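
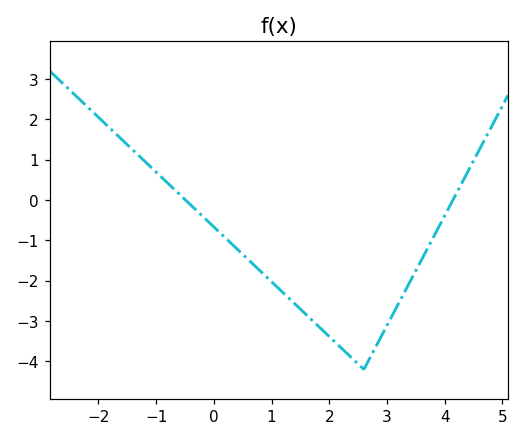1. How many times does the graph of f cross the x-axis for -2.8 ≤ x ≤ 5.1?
2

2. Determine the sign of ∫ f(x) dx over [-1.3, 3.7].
negative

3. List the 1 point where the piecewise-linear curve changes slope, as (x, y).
(2.6, -4.2)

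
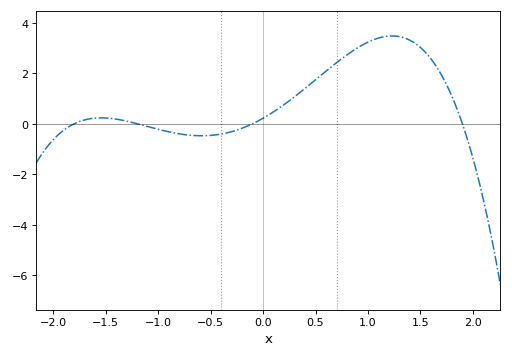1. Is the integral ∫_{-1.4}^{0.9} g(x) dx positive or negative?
positive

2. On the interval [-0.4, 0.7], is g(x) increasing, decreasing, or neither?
increasing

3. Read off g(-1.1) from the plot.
-0.111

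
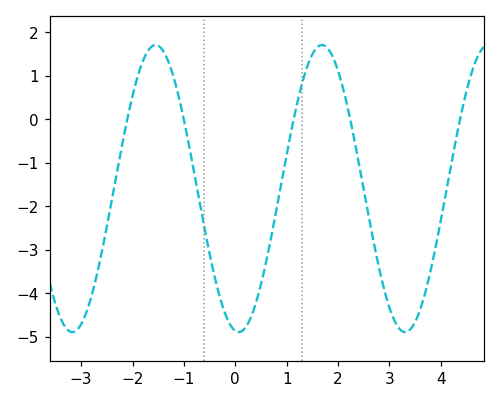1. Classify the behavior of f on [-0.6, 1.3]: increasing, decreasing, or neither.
neither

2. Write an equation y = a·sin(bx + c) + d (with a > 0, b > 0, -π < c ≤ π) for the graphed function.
y = 3.3sin(1.9x - 1.7) - 1.59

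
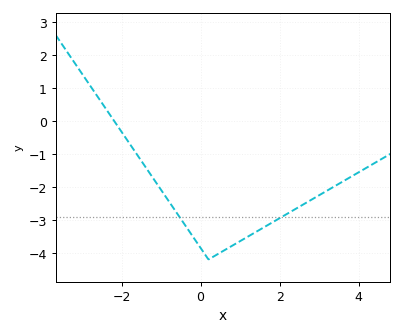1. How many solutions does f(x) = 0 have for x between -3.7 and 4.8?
1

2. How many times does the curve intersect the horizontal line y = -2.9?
2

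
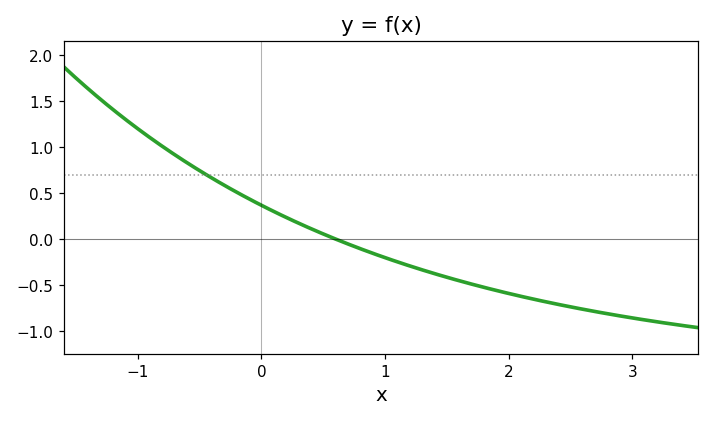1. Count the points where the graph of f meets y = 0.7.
1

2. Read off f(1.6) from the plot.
-0.45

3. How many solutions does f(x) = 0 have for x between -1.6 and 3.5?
1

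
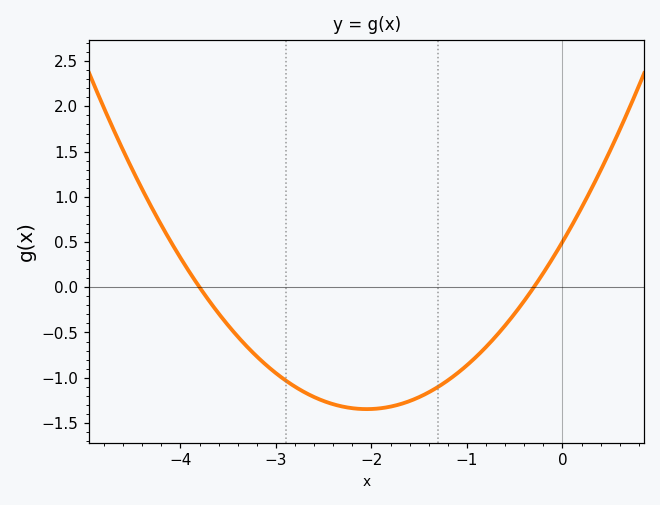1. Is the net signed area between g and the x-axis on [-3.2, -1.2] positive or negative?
negative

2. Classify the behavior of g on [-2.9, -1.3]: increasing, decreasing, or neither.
neither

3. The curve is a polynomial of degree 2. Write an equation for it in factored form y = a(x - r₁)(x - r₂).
y = 0.44(x + 3.8)(x + 0.3)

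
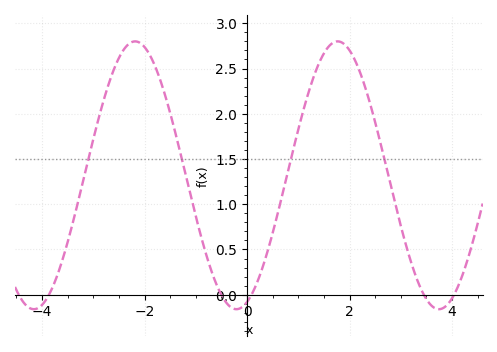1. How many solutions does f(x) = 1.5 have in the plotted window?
4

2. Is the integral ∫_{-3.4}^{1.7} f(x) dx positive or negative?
positive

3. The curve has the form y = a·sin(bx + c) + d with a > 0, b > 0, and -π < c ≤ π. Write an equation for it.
y = 1.48sin(1.6x - 1.2) + 1.32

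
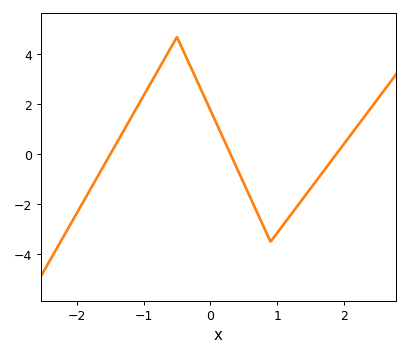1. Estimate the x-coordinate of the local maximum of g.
-0.5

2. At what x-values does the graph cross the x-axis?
-1.5, 0.3, 1.9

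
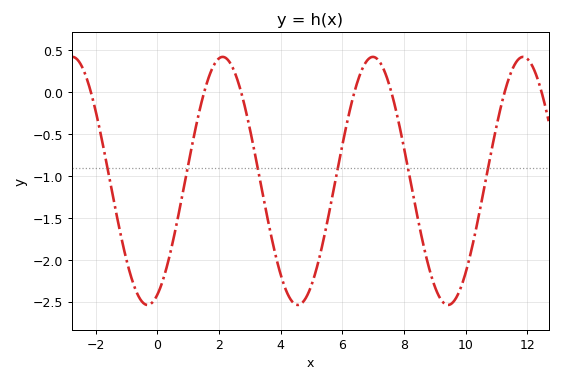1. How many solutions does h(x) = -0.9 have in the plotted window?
6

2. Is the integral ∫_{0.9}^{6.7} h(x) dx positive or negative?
negative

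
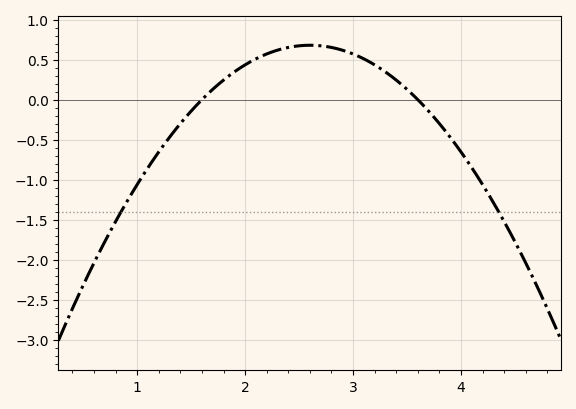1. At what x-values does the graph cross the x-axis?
1.6, 3.6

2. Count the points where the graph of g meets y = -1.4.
2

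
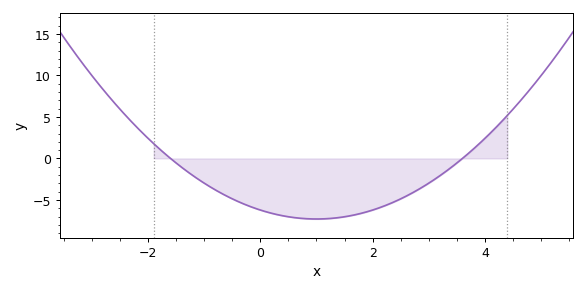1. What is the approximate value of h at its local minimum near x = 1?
-7.5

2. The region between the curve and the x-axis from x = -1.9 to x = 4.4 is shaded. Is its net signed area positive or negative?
negative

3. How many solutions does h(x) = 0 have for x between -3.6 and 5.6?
2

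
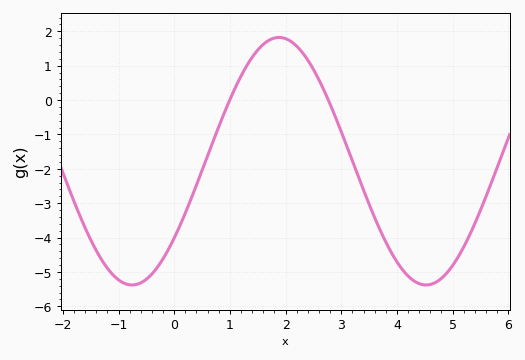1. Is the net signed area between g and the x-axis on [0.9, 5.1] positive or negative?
negative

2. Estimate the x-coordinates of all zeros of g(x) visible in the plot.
0.997, 2.77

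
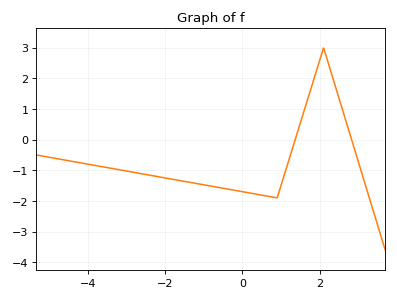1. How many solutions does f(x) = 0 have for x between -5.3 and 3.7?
2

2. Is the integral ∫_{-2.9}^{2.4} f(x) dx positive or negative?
negative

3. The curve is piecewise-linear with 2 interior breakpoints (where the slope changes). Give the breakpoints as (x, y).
(0.9, -1.9); (2.1, 3)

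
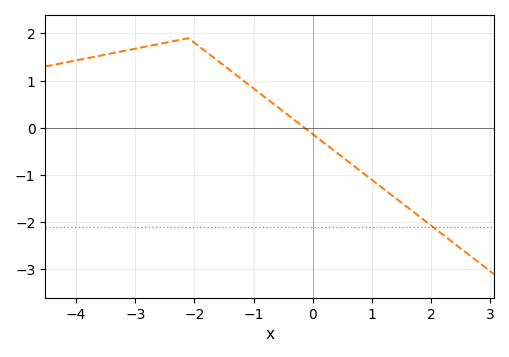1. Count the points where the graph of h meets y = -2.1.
1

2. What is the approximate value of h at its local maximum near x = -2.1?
1.9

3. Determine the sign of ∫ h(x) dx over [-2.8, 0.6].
positive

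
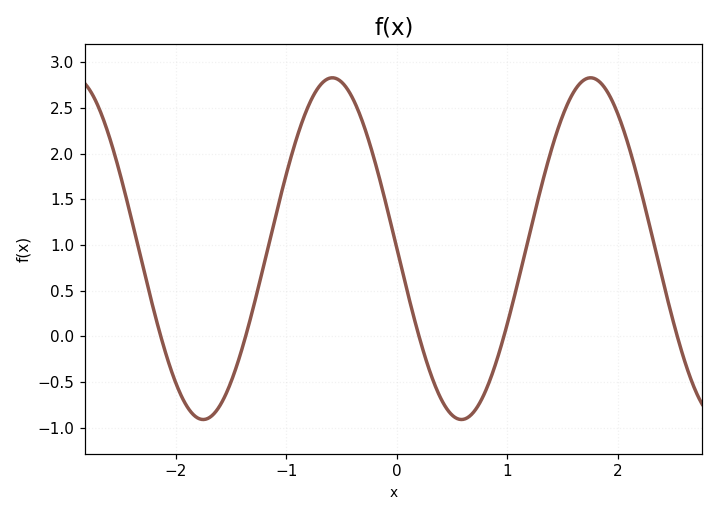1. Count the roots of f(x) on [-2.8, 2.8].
5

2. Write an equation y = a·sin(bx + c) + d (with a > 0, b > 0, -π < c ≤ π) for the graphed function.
y = 1.87sin(2.69x - 3.14) + 0.96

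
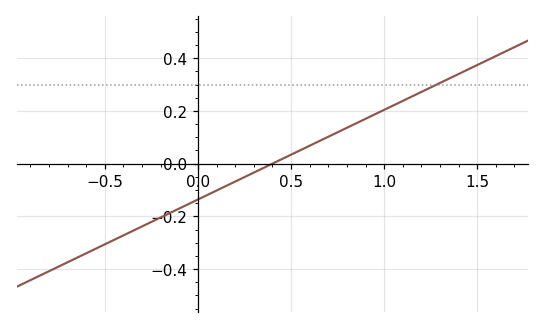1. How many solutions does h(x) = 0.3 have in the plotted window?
1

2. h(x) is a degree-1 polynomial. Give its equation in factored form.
y = 0.34(x - 0.4)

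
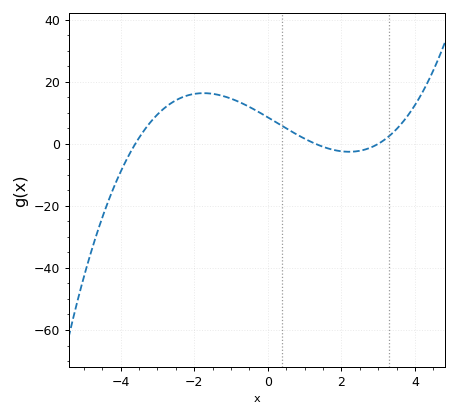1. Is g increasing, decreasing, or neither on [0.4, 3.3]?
neither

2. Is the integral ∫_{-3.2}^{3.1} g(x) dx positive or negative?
positive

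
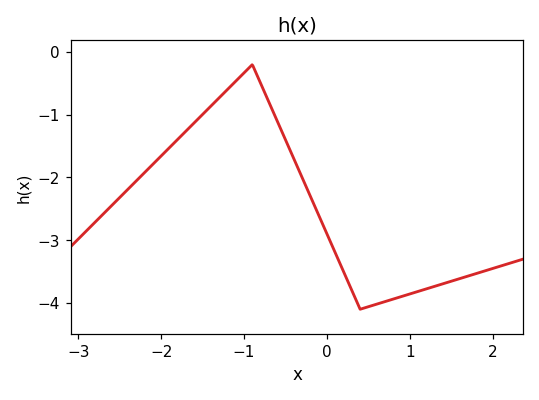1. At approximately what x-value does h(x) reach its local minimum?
0.4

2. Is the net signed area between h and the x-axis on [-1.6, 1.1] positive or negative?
negative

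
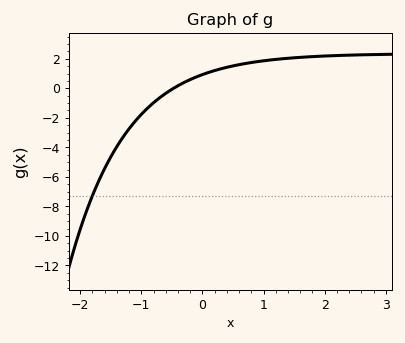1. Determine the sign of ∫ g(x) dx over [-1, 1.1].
positive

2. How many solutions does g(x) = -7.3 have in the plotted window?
1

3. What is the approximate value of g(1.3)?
2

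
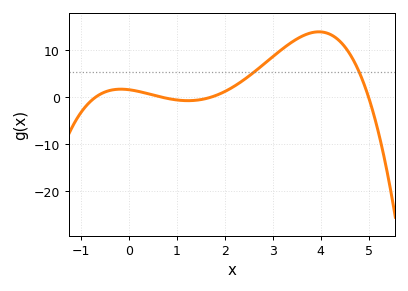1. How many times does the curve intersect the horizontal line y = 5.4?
2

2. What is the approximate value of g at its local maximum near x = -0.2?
1.74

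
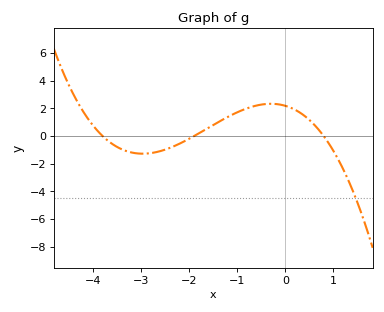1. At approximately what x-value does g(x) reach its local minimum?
-2.97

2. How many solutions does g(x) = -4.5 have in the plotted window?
1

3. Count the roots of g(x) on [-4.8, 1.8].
3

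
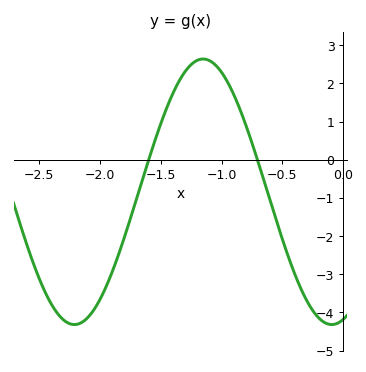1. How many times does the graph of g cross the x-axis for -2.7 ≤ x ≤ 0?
2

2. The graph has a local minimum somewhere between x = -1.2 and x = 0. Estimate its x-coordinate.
-0.1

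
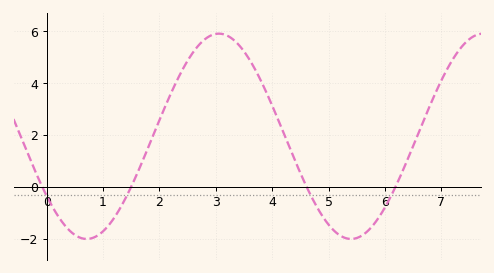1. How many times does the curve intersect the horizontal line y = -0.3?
4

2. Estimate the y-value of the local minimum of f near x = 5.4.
-2.01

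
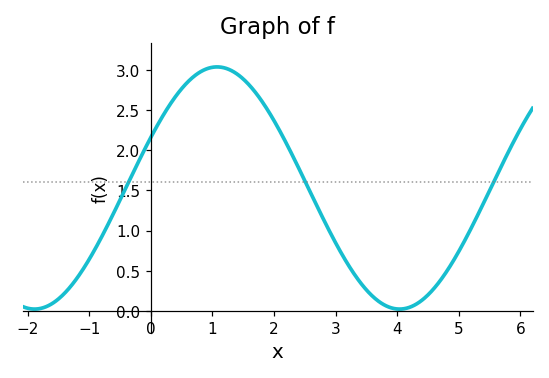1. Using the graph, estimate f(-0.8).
0.919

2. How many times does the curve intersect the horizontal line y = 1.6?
3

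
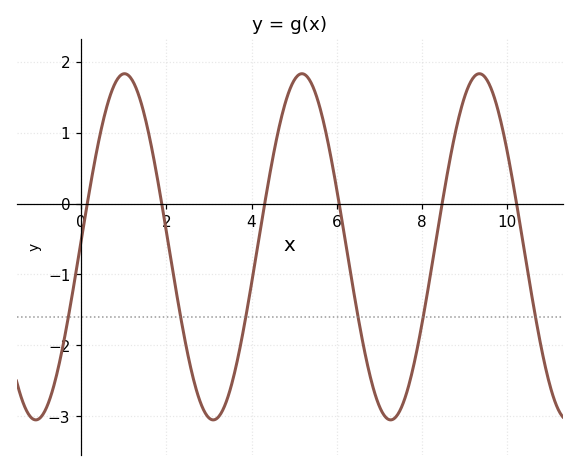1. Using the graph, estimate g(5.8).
0.8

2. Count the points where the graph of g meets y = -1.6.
6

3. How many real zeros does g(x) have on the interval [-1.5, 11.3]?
6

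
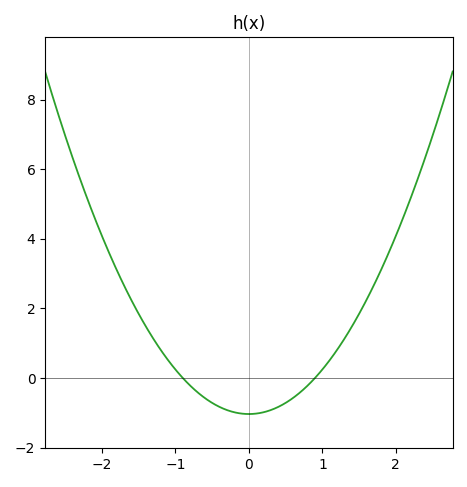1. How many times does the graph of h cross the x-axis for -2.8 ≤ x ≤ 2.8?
2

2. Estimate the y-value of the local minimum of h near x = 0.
-1.04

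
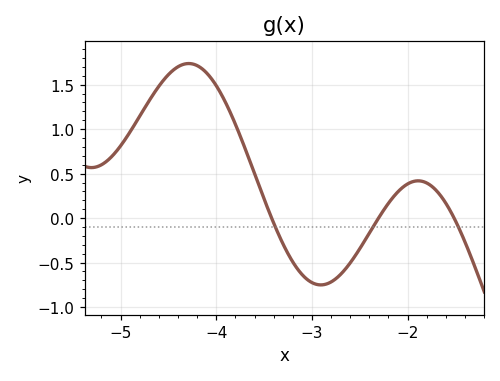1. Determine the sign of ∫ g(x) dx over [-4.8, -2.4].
positive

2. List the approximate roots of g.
-3.42, -2.3, -1.51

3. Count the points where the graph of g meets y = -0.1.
3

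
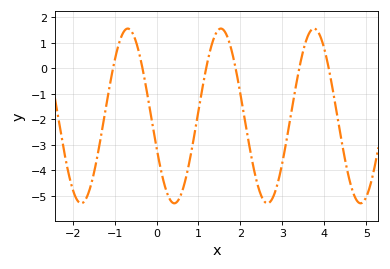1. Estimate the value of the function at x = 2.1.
-2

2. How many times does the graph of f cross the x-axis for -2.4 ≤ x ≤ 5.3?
6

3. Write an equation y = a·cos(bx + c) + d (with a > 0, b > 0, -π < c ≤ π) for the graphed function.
y = 3.43cos(2.8x + 1.9) - 1.87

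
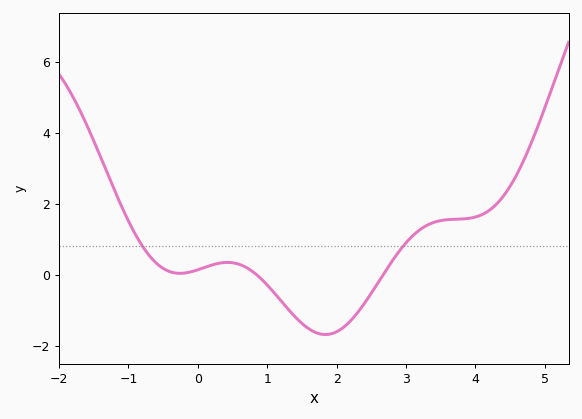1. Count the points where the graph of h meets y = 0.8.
2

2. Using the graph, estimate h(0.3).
0.4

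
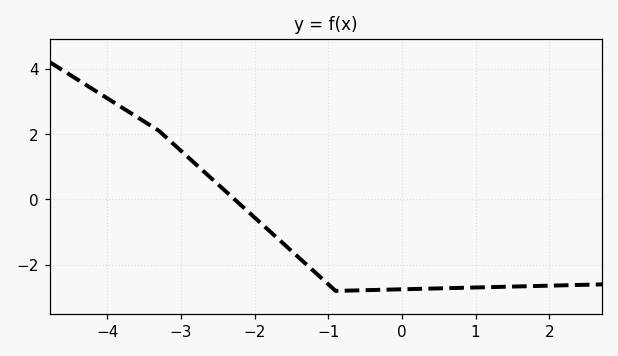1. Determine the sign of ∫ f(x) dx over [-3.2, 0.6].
negative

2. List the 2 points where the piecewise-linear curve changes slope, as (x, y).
(-3.3, 2.1); (-0.9, -2.8)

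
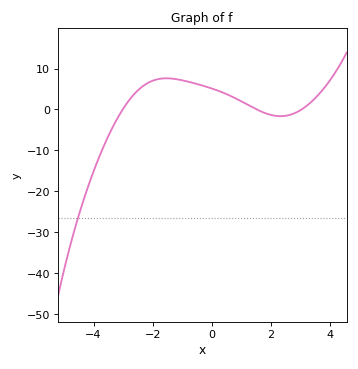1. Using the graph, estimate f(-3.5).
-6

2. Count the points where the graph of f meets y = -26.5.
1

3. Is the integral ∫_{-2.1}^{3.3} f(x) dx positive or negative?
positive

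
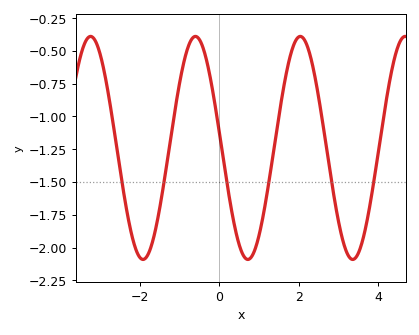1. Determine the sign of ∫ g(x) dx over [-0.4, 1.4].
negative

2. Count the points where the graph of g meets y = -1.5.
6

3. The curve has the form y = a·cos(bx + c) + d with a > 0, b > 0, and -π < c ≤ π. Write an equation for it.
y = 0.85cos(2.4x + 1.4) - 1.24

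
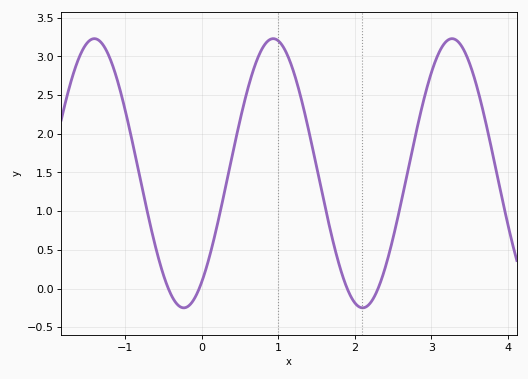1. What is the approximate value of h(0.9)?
3.22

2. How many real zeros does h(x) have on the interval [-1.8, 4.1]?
4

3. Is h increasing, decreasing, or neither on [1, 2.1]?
decreasing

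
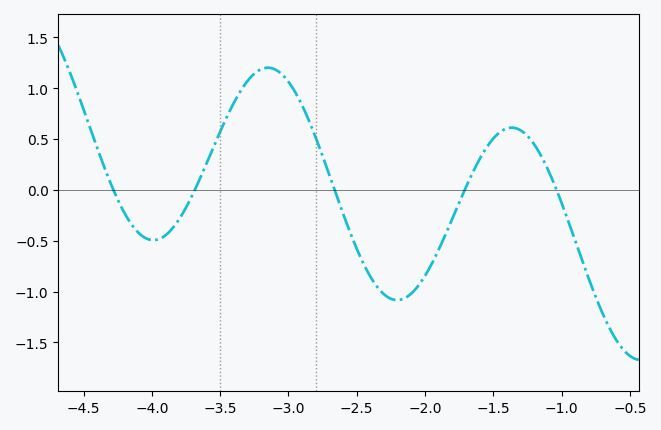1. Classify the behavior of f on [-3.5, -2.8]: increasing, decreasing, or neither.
neither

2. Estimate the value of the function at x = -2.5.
-0.579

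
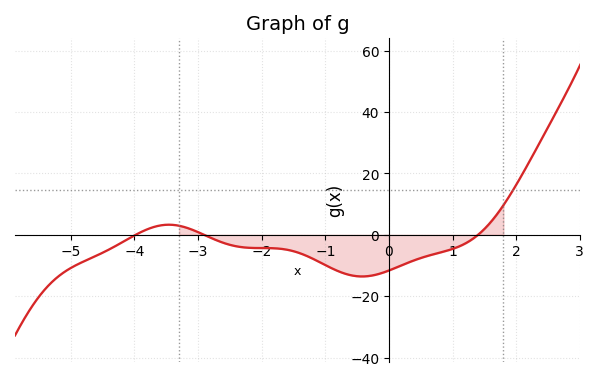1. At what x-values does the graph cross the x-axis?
-3.98, -2.91, 1.4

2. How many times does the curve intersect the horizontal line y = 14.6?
1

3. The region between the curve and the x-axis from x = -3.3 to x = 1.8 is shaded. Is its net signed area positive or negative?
negative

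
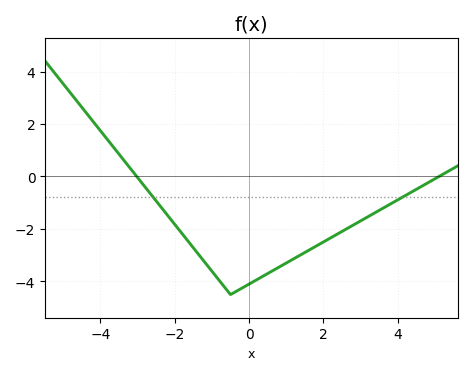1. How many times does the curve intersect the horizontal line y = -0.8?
2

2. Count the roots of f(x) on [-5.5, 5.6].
2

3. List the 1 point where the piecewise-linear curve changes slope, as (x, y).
(-0.5, -4.5)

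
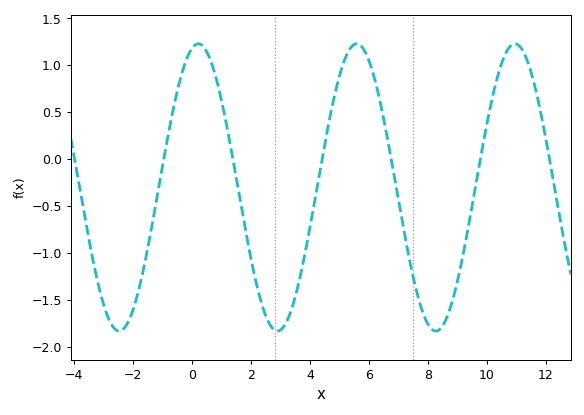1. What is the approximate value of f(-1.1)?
-0.25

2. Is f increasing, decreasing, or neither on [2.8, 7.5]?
neither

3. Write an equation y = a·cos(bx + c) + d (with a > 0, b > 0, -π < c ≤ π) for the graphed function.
y = 1.53cos(1.2x - 0.25) - 0.3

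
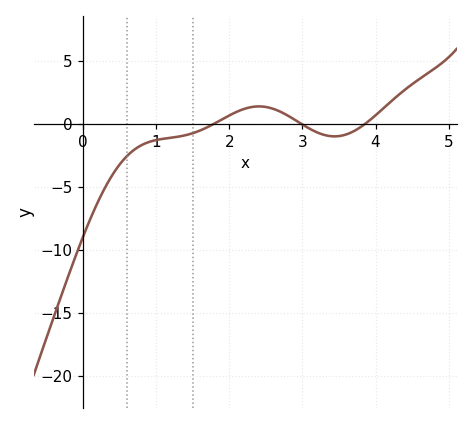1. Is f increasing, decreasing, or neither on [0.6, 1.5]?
increasing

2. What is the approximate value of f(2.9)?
0.307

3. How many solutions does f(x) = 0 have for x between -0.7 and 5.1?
3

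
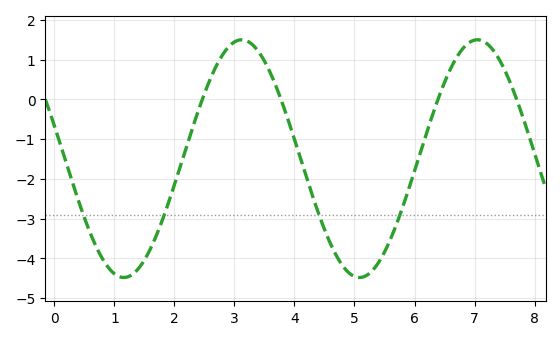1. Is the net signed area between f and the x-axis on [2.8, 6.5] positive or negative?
negative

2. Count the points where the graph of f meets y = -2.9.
4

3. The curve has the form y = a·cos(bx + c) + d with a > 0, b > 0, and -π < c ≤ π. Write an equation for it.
y = 2.99cos(1.6x + 1.3) - 1.49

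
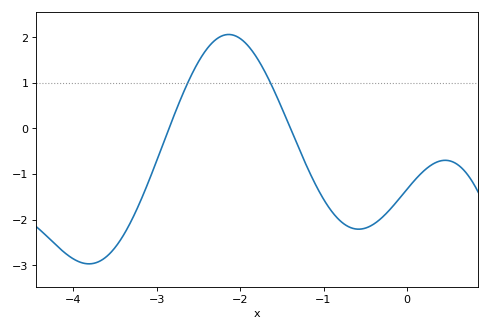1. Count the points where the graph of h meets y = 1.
2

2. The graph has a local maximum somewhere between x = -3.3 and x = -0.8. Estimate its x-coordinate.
-2.14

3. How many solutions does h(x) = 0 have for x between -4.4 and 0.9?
2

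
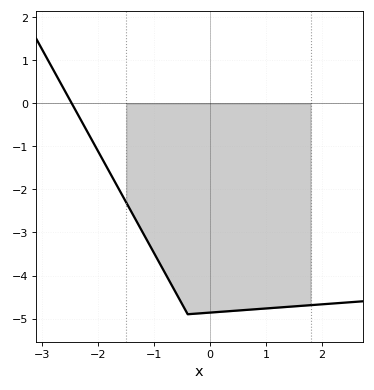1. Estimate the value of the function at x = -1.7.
-1.8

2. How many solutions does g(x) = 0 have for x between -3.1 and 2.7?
1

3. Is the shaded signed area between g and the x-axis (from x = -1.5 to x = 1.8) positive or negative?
negative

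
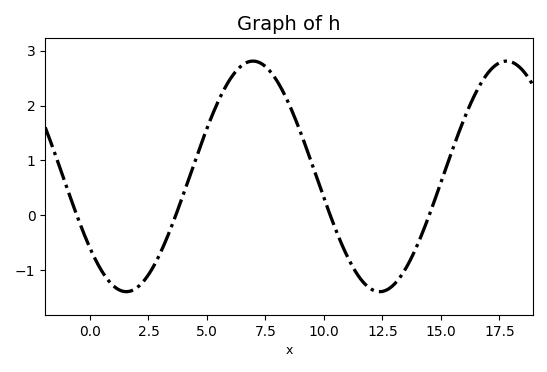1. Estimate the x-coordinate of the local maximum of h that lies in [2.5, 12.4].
6.97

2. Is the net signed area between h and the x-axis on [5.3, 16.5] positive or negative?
positive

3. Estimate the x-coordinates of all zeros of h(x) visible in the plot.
-0.561, 3.67, 10.3, 14.5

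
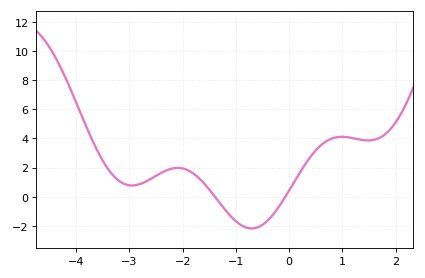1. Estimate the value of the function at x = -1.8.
1.6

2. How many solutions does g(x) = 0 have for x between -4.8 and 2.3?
2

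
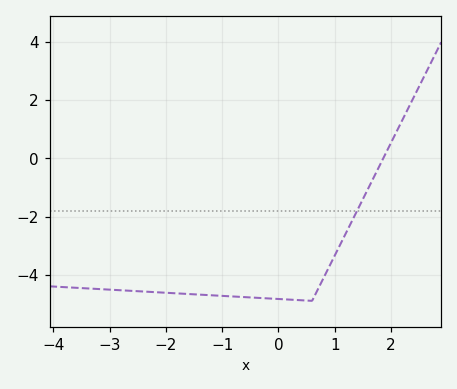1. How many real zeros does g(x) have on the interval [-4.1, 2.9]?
1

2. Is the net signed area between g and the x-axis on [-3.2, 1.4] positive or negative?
negative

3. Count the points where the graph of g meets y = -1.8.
1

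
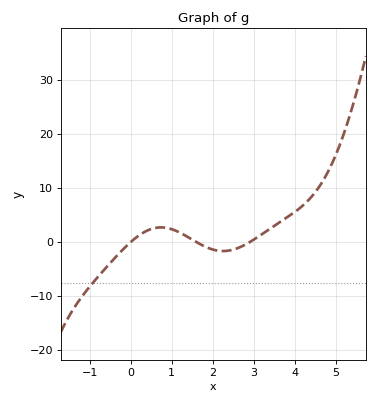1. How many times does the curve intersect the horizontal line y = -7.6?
1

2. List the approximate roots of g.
0, 1.6, 2.9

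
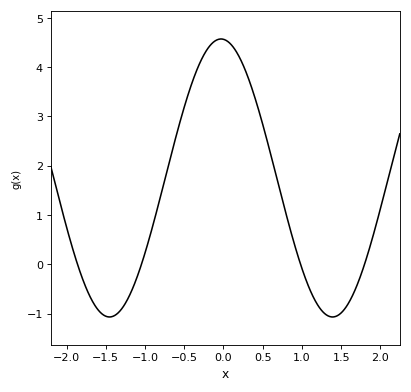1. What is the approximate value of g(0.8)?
1.01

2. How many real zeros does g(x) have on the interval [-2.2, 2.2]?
4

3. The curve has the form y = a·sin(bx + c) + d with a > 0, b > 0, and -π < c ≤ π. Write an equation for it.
y = 2.82sin(2.21x + 1.64) + 1.75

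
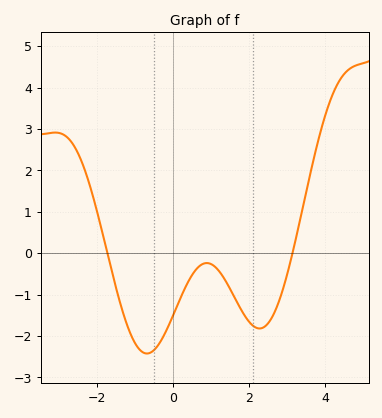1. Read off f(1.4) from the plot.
-0.7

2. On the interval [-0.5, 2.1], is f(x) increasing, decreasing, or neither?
neither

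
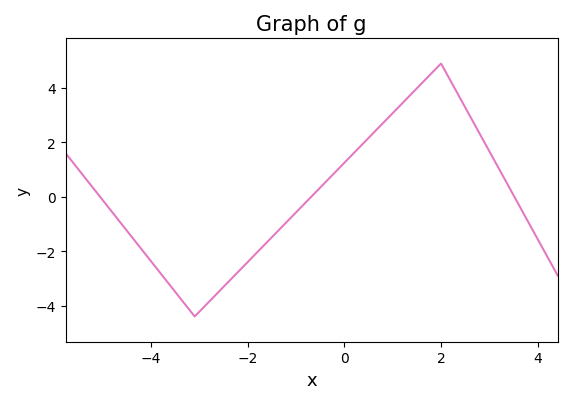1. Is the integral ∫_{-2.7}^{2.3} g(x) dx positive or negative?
positive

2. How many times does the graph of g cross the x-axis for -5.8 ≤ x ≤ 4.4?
3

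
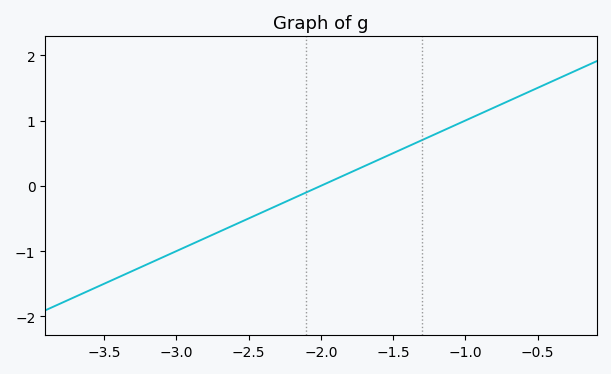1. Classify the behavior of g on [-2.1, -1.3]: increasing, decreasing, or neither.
increasing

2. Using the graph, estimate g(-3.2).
-1.2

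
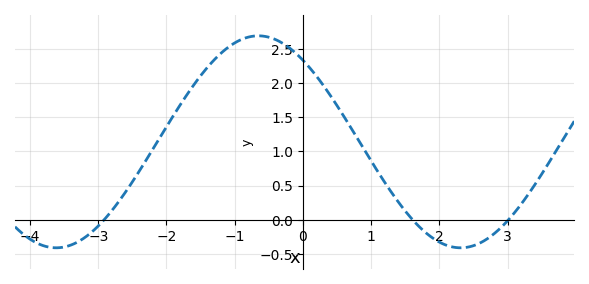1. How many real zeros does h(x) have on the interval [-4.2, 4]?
3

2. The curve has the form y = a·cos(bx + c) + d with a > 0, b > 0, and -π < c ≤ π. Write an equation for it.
y = 1.55cos(1.06x + 0.692) + 1.14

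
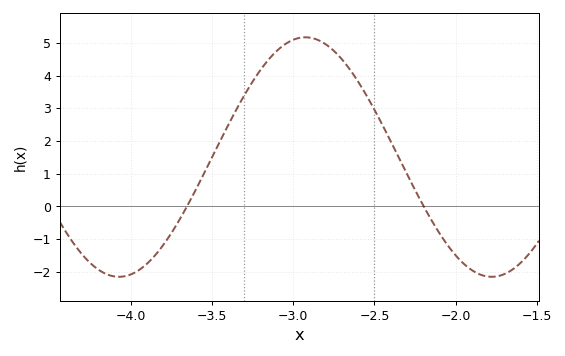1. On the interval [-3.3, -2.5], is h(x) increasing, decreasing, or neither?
neither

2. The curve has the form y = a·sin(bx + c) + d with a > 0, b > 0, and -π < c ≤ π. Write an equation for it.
y = 3.66sin(2.7x - 3) + 1.51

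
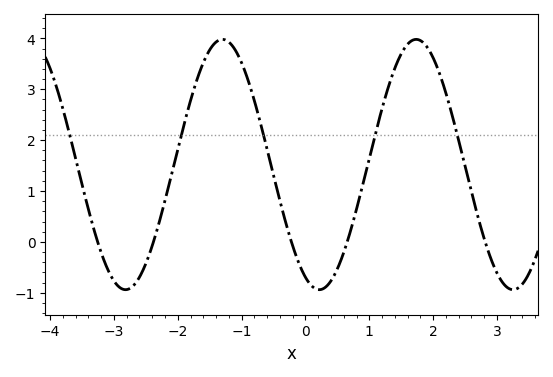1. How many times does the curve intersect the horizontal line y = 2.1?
5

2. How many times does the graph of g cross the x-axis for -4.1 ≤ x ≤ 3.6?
5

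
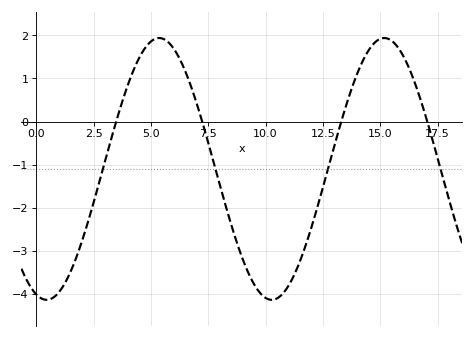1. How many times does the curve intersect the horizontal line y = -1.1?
4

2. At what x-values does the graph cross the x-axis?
3.48, 7.24, 13.3, 17.1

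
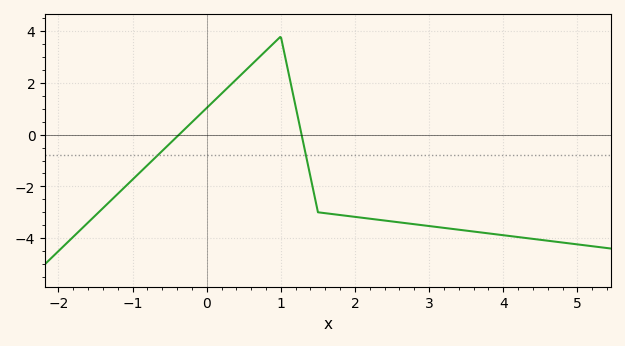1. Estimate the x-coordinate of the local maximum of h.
1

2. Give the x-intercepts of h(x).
-0.4, 1.2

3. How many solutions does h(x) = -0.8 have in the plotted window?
2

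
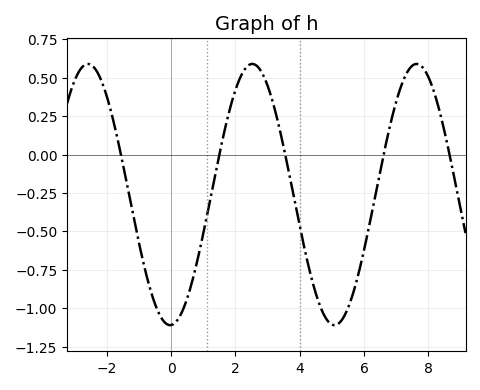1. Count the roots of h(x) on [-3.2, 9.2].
5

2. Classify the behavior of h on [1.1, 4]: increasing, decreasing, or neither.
neither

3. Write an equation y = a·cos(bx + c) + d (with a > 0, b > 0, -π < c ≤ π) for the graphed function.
y = 0.85cos(1.2x - 3.1) - 0.26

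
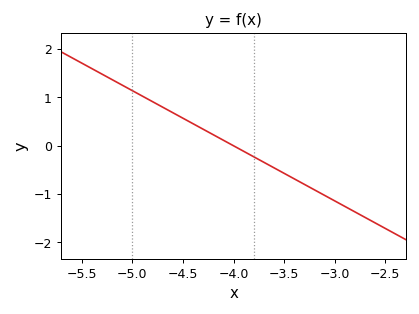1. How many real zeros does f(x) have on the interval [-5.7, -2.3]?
1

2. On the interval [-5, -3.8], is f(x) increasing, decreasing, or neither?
decreasing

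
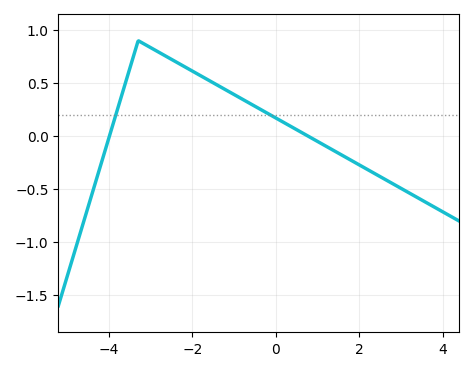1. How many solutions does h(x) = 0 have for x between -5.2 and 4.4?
2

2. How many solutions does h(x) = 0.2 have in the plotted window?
2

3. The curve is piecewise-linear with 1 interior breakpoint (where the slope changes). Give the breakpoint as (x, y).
(-3.3, 0.9)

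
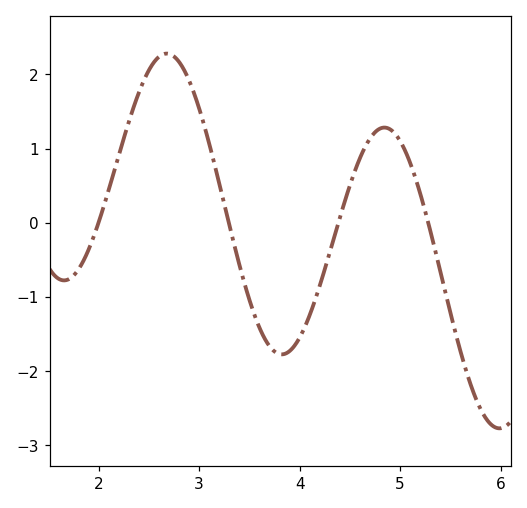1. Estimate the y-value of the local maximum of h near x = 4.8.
1.28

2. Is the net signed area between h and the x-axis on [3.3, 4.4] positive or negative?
negative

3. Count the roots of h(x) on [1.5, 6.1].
4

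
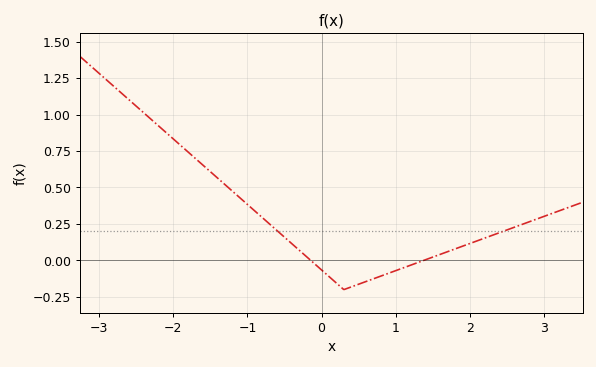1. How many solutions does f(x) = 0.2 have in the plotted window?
2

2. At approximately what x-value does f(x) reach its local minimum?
0.3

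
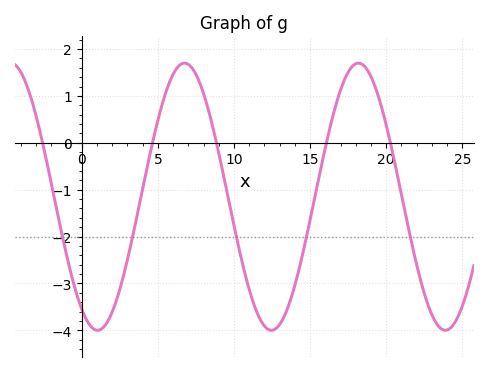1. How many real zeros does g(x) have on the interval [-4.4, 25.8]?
5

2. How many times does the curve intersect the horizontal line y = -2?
5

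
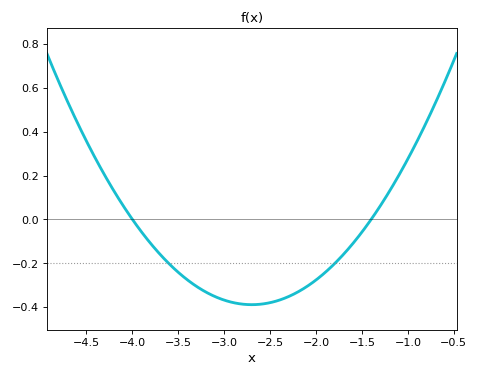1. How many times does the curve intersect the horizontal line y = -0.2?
2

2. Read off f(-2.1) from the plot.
-0.3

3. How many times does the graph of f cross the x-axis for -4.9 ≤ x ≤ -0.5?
2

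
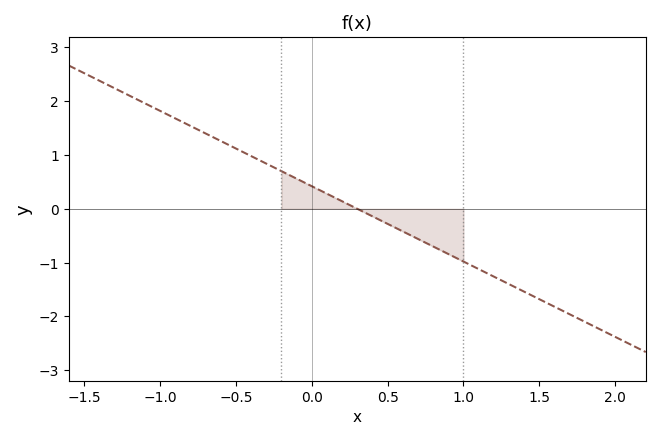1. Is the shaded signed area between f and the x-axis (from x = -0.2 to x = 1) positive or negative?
negative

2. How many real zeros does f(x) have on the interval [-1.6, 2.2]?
1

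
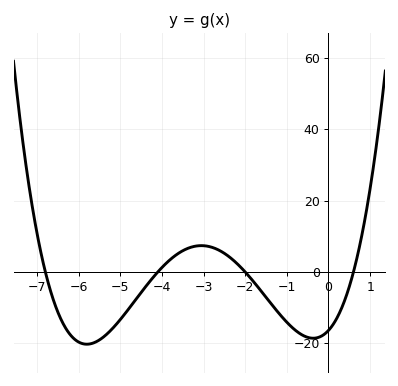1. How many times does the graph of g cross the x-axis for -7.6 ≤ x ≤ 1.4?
4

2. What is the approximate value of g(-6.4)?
-13.9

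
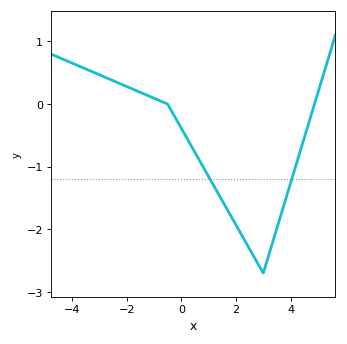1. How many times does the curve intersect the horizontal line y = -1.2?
2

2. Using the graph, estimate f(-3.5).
0.6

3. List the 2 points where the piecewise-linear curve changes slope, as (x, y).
(-0.5, 0); (3, -2.7)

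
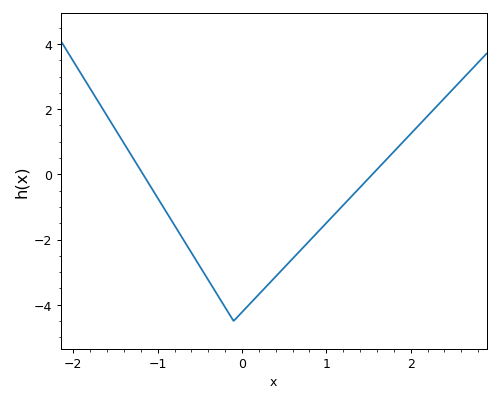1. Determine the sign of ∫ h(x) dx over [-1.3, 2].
negative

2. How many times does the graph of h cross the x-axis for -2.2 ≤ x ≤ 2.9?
2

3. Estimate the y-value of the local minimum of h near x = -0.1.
-4.4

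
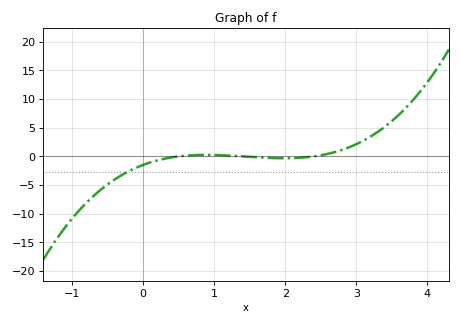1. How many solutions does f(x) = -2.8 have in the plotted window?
1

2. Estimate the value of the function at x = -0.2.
-2.5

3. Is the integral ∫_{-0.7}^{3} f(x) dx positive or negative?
negative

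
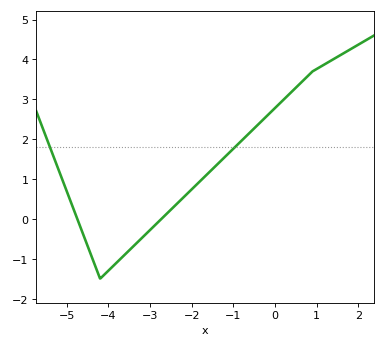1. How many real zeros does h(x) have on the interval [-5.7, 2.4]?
2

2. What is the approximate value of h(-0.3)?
2.5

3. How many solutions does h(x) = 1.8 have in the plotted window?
2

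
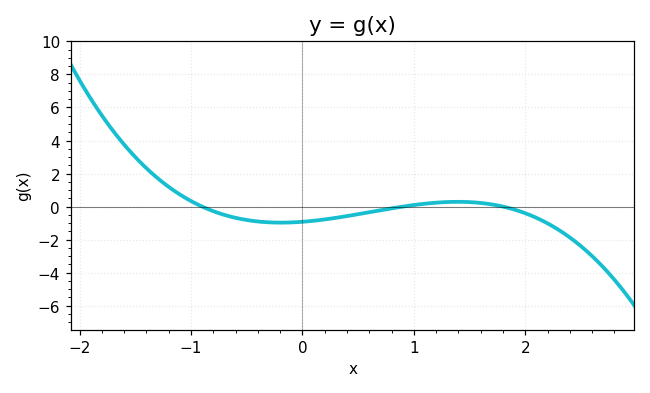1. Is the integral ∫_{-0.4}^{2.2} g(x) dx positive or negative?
negative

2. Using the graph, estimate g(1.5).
0.2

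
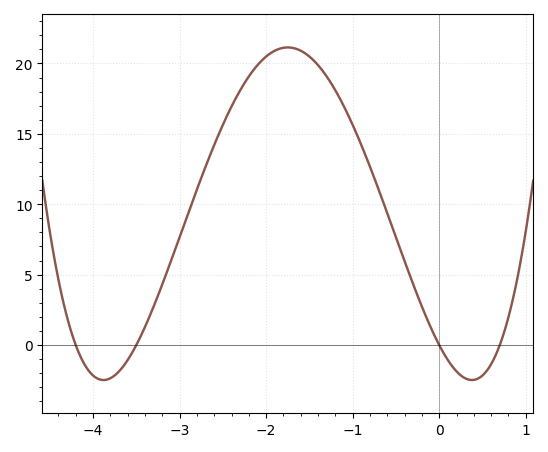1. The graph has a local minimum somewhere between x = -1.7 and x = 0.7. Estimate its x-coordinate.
0.4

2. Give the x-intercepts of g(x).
-4.2, -3.5, 0, 0.7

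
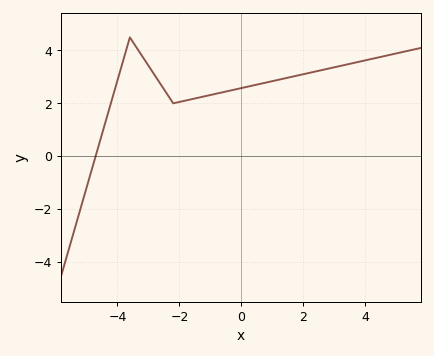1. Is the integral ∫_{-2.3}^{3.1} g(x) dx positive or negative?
positive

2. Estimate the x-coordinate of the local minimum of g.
-2.2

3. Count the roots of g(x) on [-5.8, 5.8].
1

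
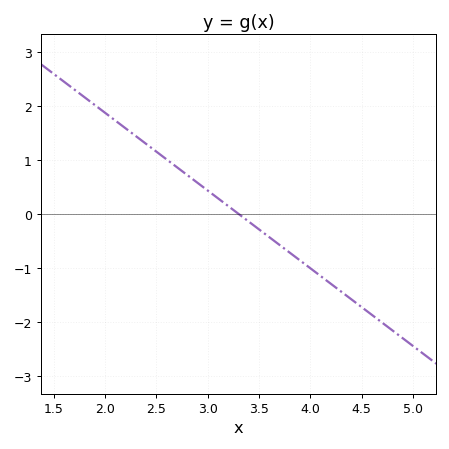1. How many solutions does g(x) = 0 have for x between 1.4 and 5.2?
1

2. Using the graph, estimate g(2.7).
0.9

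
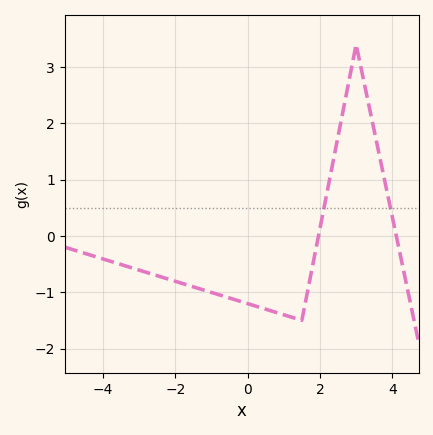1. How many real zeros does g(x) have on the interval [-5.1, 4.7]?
2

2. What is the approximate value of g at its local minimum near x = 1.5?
-1.5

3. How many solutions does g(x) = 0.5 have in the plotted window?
2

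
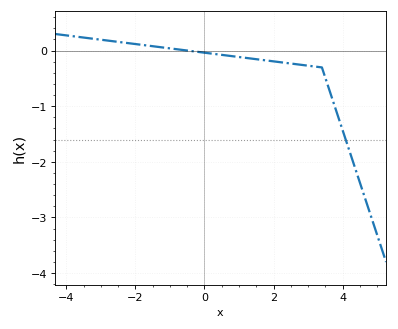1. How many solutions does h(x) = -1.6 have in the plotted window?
1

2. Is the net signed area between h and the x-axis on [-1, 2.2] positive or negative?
negative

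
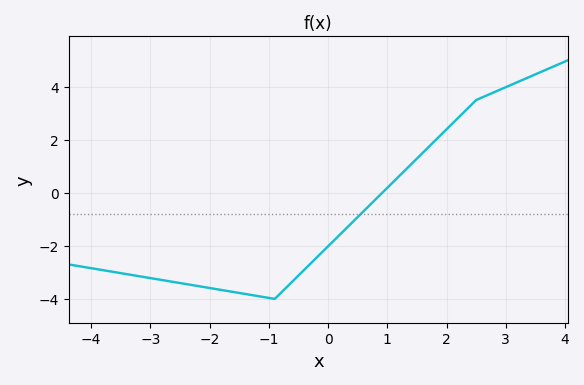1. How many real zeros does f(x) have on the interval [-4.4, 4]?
1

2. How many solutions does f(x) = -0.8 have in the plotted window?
1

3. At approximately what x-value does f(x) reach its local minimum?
-0.903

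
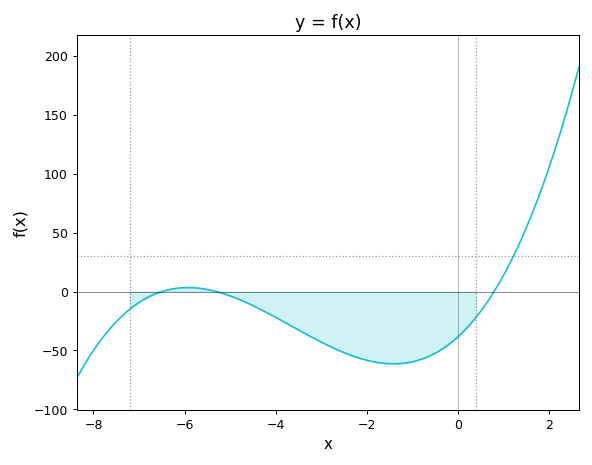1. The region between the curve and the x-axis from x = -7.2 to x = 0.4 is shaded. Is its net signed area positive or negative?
negative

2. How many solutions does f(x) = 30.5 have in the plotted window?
1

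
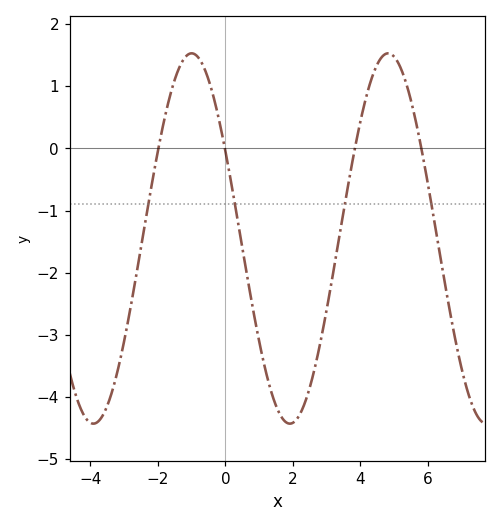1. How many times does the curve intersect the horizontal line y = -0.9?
4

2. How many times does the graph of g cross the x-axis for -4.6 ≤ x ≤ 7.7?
4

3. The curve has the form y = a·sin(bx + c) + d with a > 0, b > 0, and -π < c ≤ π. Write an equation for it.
y = 2.98sin(1.08x + 2.65) - 1.45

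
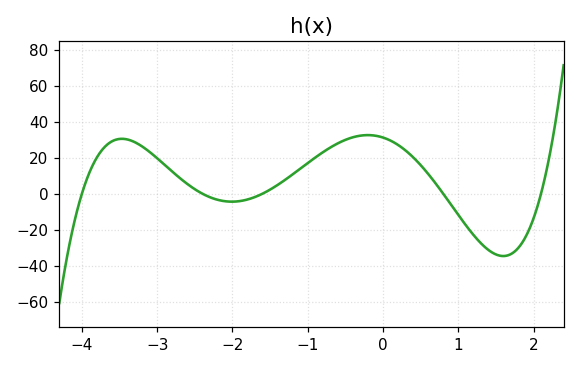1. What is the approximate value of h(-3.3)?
28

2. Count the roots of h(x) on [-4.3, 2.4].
5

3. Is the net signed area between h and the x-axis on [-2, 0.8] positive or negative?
positive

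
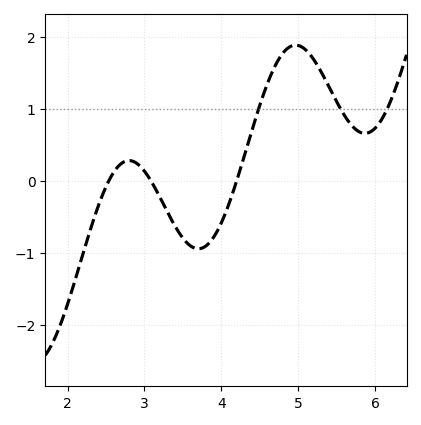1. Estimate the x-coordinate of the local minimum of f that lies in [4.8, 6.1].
5.87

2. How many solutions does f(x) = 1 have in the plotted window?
3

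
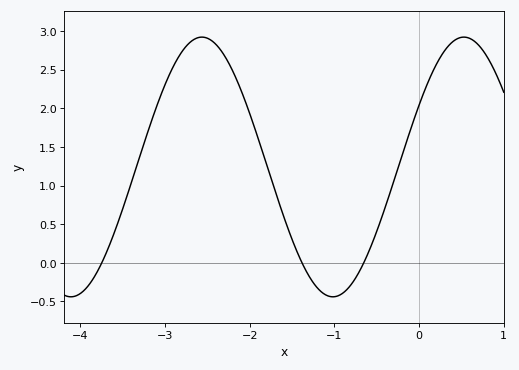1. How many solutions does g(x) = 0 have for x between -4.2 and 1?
3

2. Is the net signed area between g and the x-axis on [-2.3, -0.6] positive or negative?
positive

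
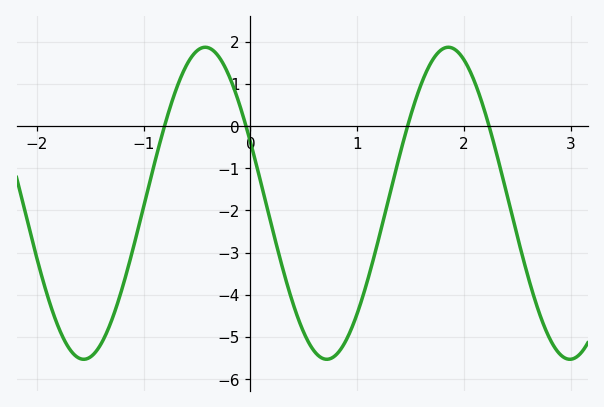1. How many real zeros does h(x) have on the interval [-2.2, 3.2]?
4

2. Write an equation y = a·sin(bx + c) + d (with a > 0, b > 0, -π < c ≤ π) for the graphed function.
y = 3.7sin(2.76x + 2.74) - 1.83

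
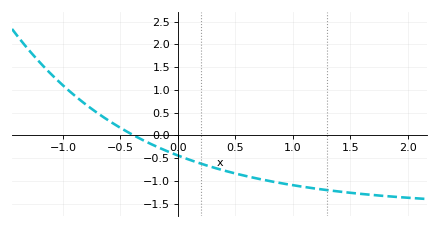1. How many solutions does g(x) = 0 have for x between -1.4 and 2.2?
1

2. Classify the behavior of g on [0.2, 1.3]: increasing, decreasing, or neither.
decreasing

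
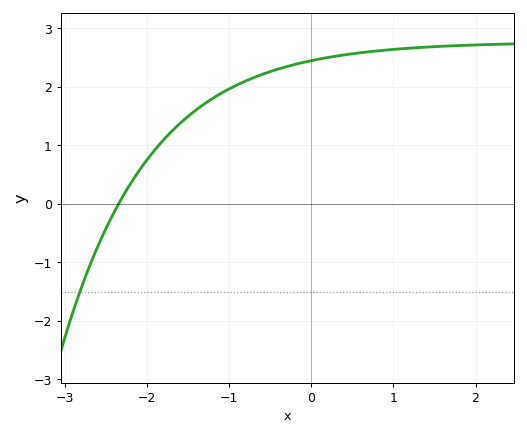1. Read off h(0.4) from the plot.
2.55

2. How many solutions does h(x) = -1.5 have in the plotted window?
1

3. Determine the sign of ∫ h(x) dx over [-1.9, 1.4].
positive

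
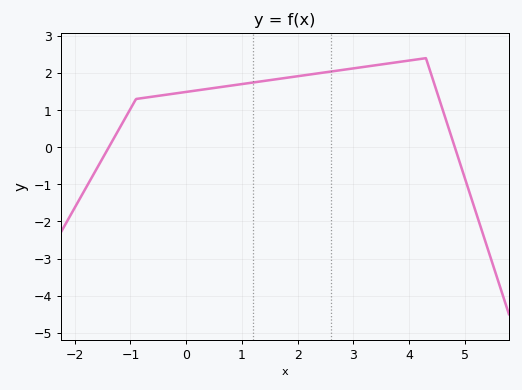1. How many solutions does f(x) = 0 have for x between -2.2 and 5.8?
2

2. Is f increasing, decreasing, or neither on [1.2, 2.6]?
increasing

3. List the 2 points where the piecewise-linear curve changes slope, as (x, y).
(-0.9, 1.3); (4.3, 2.4)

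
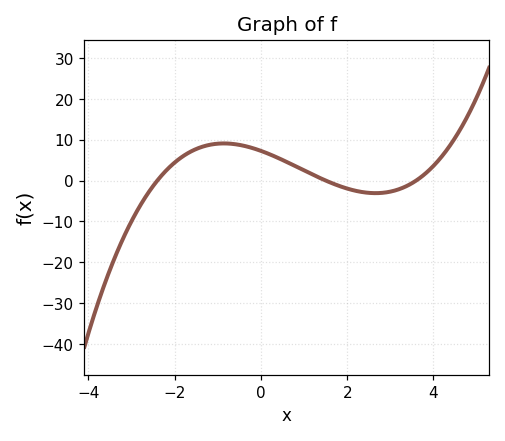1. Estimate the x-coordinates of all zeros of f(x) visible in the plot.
-2.4, 1.4, 3.6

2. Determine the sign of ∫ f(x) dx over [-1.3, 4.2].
positive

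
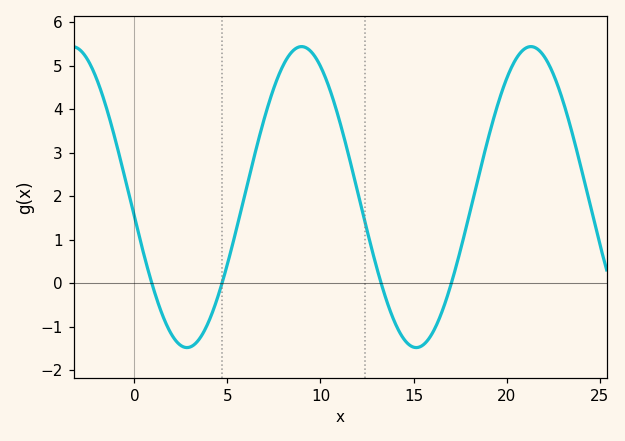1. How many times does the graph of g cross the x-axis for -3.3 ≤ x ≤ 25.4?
4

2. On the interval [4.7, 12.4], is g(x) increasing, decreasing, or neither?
neither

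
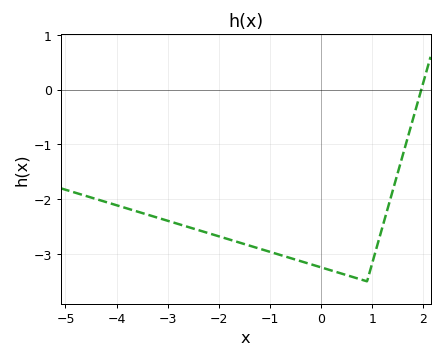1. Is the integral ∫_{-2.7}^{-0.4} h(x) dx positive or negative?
negative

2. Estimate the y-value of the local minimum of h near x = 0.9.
-3.5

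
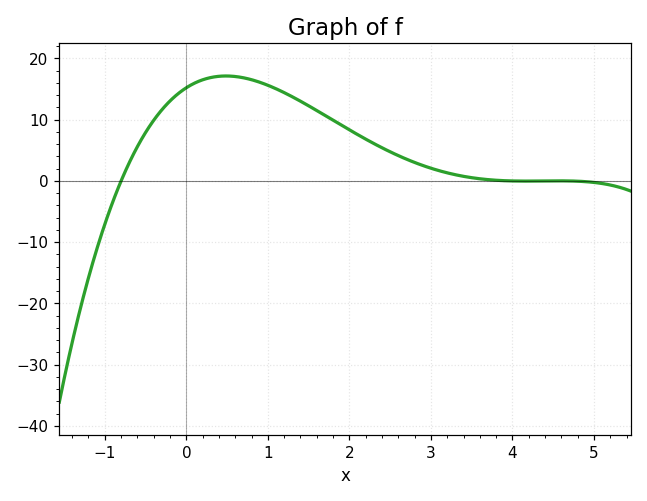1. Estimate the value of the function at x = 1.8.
9.92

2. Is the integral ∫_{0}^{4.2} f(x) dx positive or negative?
positive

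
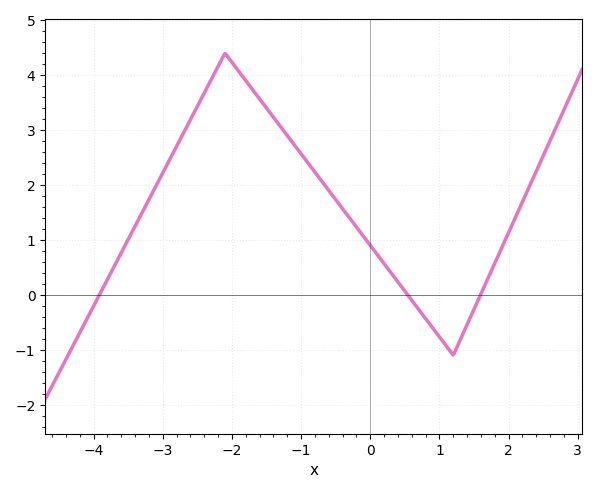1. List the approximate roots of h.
-4, 0.6, 1.6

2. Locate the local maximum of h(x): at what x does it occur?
-2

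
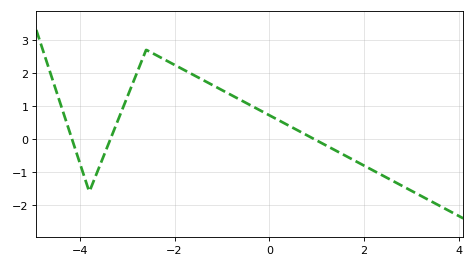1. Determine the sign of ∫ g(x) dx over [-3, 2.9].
positive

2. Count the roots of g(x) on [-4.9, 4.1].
3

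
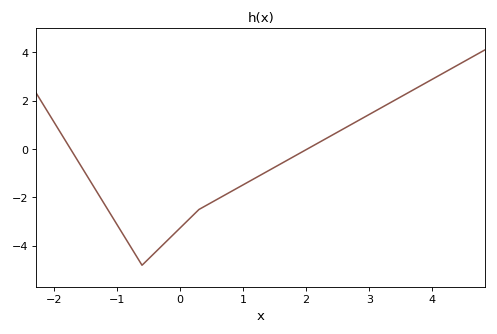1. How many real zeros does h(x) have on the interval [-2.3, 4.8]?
2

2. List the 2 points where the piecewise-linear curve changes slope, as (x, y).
(-0.6, -4.8); (0.3, -2.5)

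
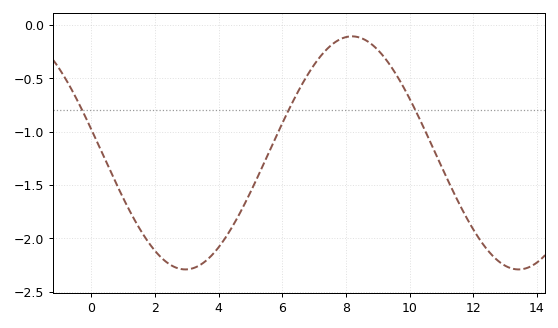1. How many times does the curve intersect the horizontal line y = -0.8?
3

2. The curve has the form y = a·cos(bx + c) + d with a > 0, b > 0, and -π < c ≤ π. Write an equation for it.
y = 1.09cos(0.6x + 1.37) - 1.2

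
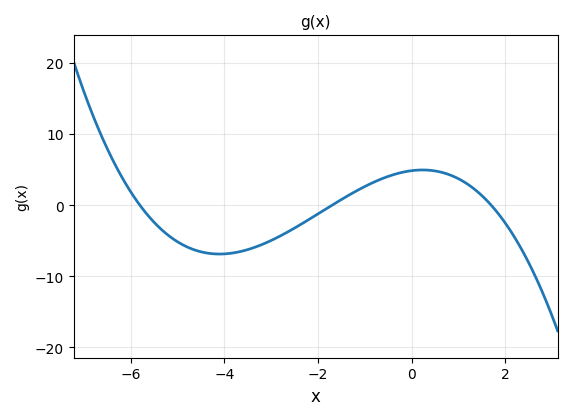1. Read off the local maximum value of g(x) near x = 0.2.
4.96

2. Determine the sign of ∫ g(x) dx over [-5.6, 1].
negative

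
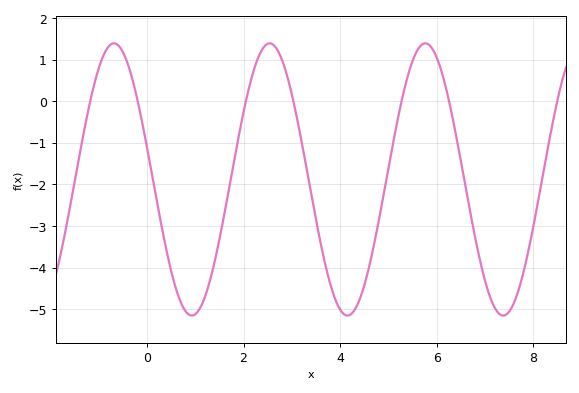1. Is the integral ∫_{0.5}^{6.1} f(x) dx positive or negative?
negative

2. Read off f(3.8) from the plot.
-4.41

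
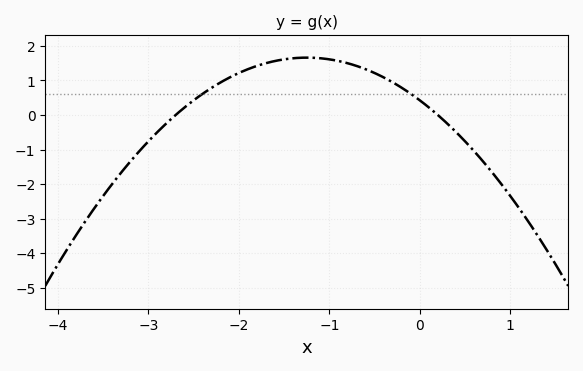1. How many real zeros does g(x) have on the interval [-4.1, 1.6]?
2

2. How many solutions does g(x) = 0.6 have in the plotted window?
2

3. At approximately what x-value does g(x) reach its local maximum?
-1.25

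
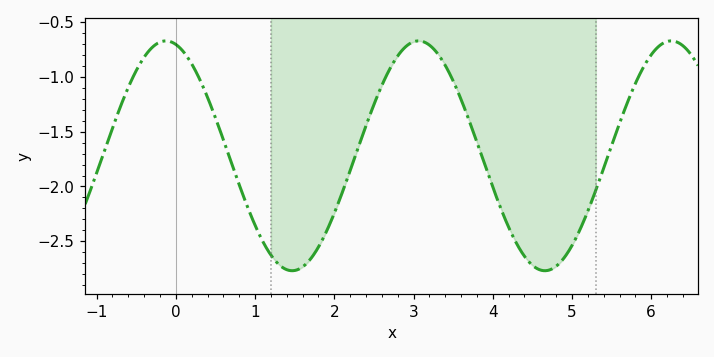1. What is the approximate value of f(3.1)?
-0.673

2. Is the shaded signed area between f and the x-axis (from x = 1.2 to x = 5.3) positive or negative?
negative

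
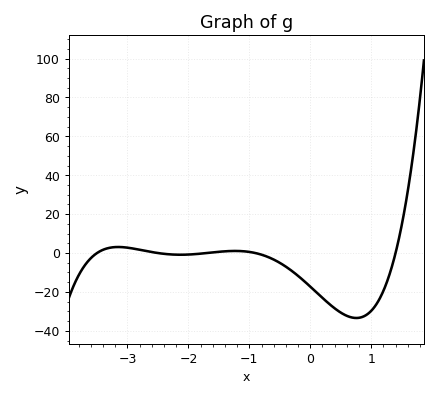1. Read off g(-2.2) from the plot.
-0.84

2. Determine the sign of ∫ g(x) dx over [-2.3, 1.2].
negative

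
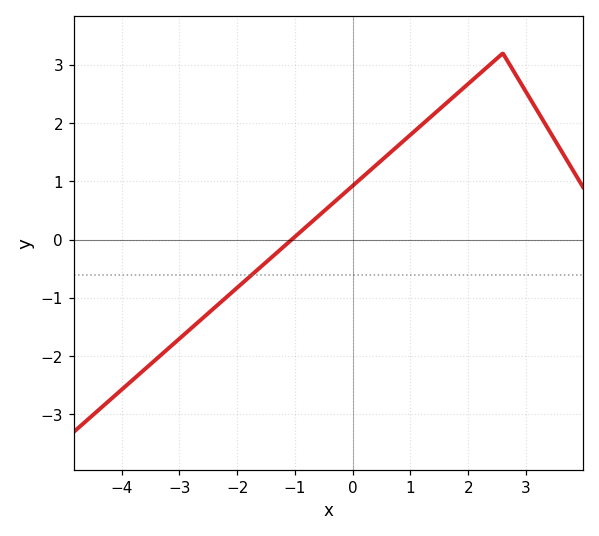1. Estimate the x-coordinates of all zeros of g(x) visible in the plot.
-1.06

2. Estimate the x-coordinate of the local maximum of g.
2.6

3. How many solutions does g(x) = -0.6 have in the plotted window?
1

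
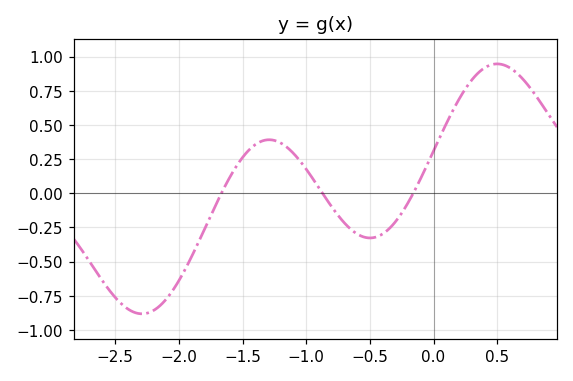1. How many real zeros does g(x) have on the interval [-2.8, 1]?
3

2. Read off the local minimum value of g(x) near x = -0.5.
-0.327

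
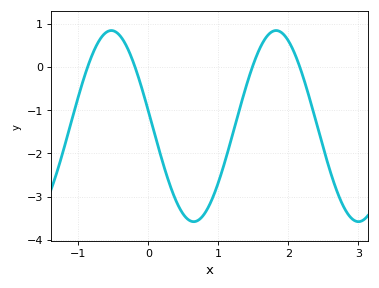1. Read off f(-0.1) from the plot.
-0.452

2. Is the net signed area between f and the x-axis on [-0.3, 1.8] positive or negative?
negative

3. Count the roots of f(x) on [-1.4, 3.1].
4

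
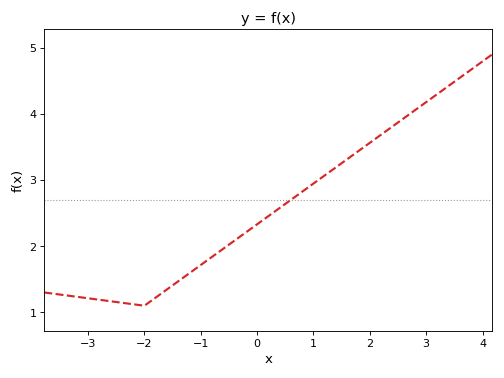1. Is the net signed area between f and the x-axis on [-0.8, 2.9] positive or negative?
positive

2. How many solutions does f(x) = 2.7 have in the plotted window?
1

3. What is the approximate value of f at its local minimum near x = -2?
1.1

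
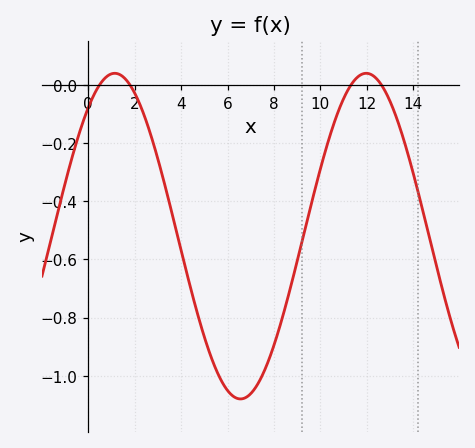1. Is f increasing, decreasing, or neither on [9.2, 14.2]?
neither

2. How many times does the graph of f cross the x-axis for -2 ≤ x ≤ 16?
4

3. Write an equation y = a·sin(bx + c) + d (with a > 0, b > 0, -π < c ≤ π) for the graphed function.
y = 0.56sin(0.58x + 0.91) - 0.52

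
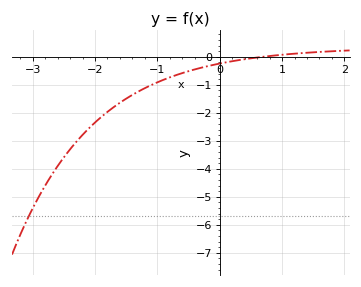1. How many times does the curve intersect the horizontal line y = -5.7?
1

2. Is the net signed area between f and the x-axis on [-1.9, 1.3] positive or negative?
negative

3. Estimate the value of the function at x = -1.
-0.9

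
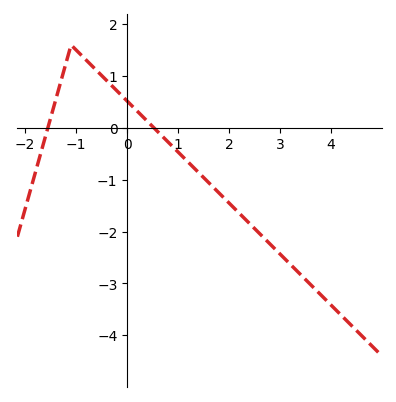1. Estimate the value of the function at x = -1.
1.5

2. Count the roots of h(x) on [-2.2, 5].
2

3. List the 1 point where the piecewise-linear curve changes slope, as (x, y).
(-1.1, 1.6)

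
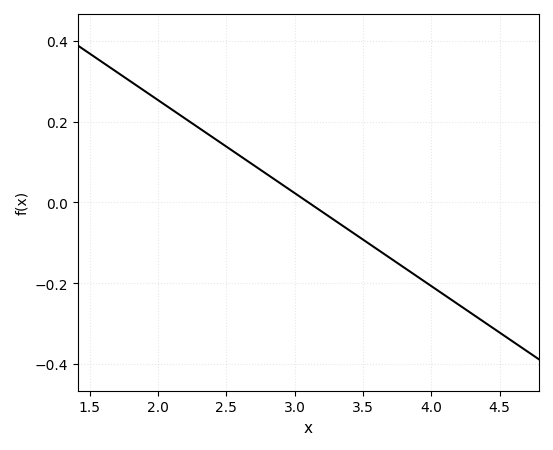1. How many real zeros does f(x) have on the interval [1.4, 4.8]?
1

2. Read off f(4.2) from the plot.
-0.253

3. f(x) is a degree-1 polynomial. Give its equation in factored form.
y = -0.23(x - 3.1)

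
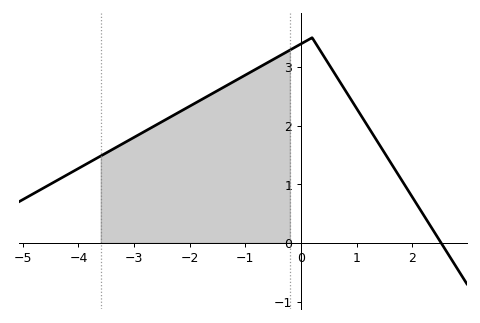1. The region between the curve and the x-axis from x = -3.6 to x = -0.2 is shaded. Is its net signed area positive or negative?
positive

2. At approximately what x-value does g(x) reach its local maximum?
0.199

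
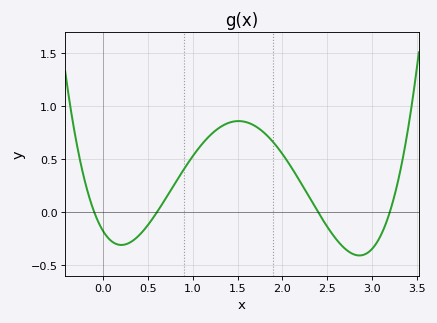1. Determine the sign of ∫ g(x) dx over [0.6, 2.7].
positive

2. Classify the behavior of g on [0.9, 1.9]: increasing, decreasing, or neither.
neither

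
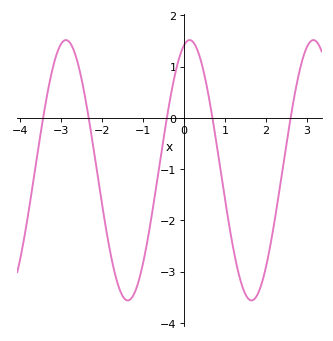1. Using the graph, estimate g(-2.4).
0.332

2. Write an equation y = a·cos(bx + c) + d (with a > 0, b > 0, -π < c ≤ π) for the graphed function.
y = 2.54cos(2.08x - 0.282) - 1.02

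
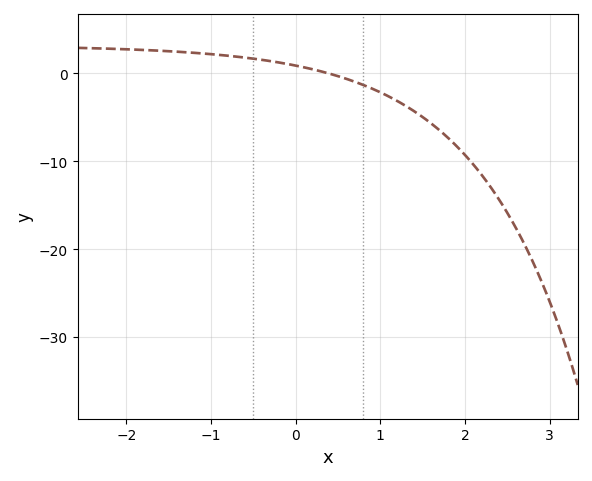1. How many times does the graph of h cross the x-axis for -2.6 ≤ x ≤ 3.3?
1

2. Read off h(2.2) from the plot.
-11.6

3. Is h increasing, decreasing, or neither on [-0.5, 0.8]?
decreasing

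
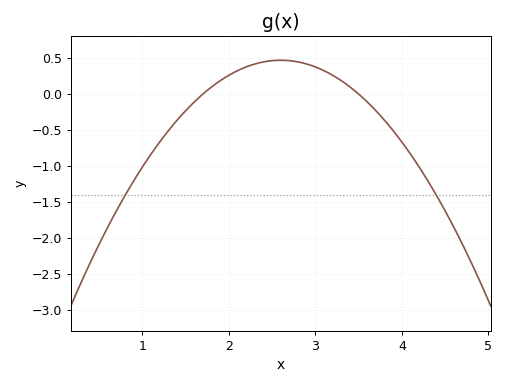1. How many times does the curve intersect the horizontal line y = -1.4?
2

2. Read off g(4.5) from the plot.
-1.6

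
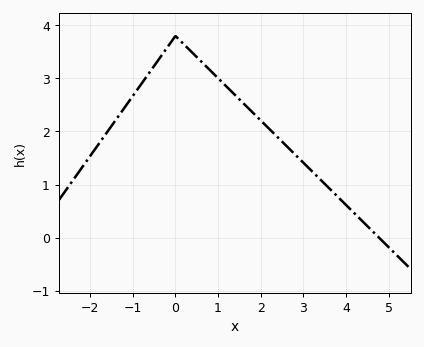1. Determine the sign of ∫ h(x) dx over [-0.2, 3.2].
positive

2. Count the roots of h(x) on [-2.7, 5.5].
1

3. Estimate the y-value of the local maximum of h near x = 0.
3.8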